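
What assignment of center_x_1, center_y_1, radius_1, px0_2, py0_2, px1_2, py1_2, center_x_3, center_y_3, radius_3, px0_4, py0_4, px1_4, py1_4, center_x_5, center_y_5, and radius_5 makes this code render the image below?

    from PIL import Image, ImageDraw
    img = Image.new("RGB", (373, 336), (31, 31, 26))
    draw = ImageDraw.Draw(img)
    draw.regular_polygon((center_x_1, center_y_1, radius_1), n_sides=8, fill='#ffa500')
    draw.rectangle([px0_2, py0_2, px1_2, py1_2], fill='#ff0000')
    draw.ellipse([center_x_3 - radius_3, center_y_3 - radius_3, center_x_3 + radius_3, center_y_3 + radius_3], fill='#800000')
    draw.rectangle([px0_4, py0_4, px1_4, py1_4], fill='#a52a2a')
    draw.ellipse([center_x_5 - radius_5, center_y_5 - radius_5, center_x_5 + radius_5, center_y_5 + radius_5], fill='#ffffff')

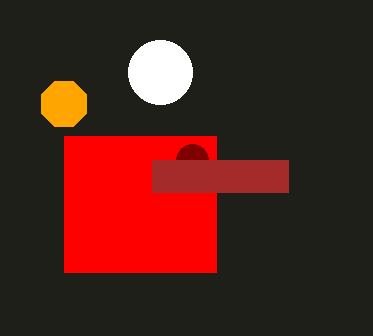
center_x_1 = 64
center_y_1 = 104
radius_1 = 24
px0_2 = 64
py0_2 = 136
px1_2 = 216
py1_2 = 272
center_x_3 = 192
center_y_3 = 160
radius_3 = 16
px0_4 = 152
py0_4 = 160
px1_4 = 288
py1_4 = 192
center_x_5 = 160
center_y_5 = 72
radius_5 = 32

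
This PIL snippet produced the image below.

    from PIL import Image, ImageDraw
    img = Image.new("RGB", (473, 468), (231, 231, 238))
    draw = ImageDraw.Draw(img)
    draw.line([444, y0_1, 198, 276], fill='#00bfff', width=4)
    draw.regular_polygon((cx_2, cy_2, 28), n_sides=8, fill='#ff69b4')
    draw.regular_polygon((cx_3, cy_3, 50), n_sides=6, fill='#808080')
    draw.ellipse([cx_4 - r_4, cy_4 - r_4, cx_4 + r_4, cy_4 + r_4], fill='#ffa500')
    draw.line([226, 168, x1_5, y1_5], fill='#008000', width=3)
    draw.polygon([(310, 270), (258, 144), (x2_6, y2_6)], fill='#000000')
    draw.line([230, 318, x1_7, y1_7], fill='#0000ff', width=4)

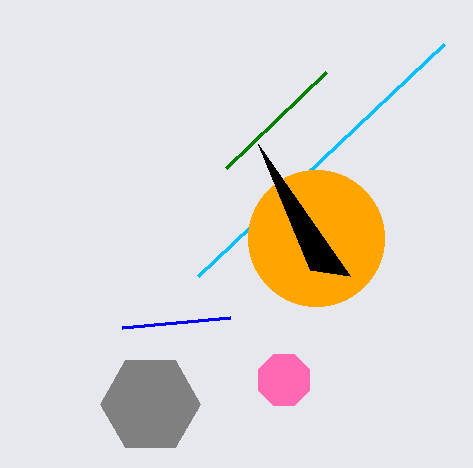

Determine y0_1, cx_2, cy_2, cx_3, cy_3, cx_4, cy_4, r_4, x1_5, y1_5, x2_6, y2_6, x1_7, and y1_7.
y0_1 = 44; cx_2 = 284; cy_2 = 380; cx_3 = 150; cy_3 = 404; cx_4 = 316; cy_4 = 238; r_4 = 68; x1_5 = 326; y1_5 = 72; x2_6 = 350; y2_6 = 276; x1_7 = 122; y1_7 = 328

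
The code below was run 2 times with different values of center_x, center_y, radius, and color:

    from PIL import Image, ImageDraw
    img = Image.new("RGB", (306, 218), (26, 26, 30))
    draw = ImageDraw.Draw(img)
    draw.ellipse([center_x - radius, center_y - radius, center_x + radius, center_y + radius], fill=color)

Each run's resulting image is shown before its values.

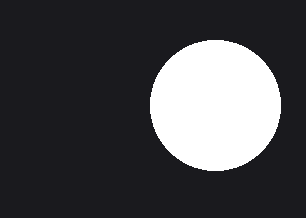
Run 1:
center_x = 215
center_y = 105
radius = 65
color = 'white'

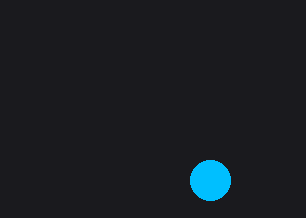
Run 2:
center_x = 210; center_y = 180; radius = 20; color = 'deepskyblue'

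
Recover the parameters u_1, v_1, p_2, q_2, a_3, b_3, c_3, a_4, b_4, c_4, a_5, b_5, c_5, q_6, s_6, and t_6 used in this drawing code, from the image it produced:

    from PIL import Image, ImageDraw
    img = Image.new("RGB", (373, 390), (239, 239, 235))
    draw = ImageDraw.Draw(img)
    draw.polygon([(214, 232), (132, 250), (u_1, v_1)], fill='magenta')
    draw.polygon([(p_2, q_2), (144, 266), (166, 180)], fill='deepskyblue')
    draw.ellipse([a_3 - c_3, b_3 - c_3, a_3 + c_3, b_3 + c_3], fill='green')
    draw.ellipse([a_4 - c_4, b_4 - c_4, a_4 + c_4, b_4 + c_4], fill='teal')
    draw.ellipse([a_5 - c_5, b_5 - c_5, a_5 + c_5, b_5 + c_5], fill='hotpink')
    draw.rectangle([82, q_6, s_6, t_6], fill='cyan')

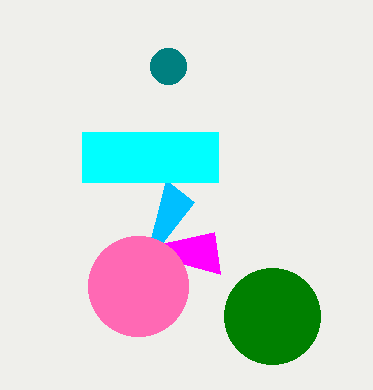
u_1 = 220
v_1 = 274
p_2 = 194
q_2 = 202
a_3 = 272
b_3 = 316
c_3 = 48
a_4 = 168
b_4 = 66
c_4 = 18
a_5 = 138
b_5 = 286
c_5 = 50
q_6 = 132
s_6 = 218
t_6 = 182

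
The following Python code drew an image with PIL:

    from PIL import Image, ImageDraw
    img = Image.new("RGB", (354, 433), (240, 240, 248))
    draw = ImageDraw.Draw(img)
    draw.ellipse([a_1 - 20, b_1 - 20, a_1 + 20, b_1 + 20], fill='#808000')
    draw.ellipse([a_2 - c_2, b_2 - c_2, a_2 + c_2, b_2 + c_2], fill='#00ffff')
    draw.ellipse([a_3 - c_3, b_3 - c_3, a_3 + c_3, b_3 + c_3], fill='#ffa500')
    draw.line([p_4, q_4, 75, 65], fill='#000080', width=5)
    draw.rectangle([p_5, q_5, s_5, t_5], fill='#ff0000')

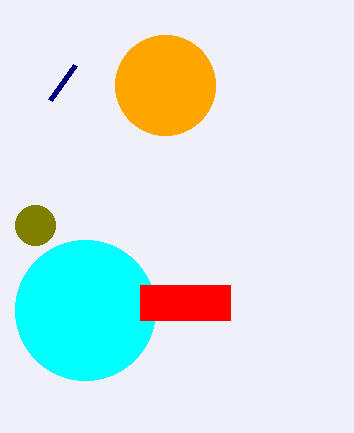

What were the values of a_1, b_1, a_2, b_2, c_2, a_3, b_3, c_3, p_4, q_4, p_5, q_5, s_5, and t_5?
a_1 = 35; b_1 = 225; a_2 = 85; b_2 = 310; c_2 = 70; a_3 = 165; b_3 = 85; c_3 = 50; p_4 = 50; q_4 = 100; p_5 = 140; q_5 = 285; s_5 = 230; t_5 = 320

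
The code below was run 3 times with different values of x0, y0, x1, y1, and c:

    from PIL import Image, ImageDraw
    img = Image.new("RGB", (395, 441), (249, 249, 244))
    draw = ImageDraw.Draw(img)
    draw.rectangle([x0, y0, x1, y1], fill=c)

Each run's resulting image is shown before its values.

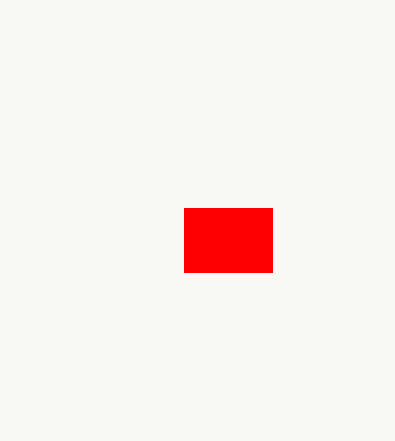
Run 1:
x0 = 184; y0 = 208; x1 = 272; y1 = 272; c = 'red'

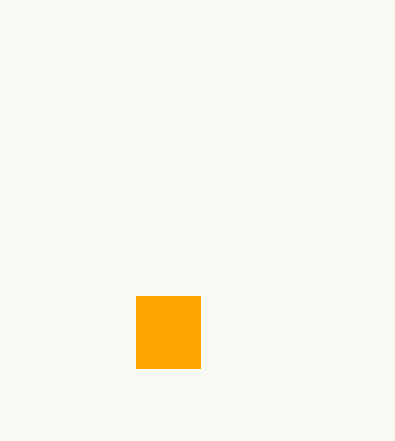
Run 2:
x0 = 136, y0 = 296, x1 = 200, y1 = 368, c = 'orange'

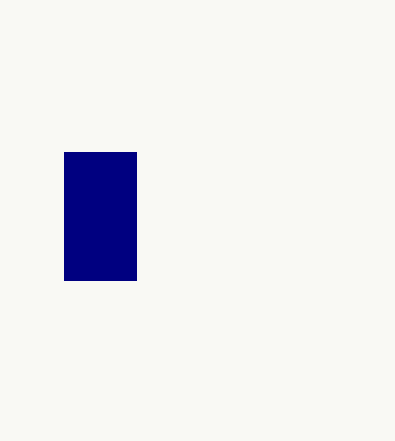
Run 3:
x0 = 64
y0 = 152
x1 = 136
y1 = 280
c = 'navy'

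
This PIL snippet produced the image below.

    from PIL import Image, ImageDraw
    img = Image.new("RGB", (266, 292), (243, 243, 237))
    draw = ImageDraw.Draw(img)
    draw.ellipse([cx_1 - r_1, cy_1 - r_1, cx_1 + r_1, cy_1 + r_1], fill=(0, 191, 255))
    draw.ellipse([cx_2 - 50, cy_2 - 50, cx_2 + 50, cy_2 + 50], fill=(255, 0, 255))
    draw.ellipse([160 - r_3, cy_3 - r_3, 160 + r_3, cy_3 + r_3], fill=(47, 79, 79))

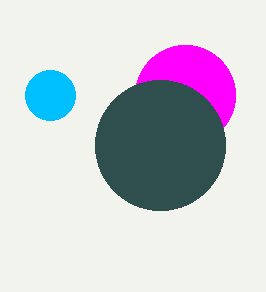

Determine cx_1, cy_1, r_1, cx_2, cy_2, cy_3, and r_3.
cx_1 = 50; cy_1 = 95; r_1 = 25; cx_2 = 185; cy_2 = 95; cy_3 = 145; r_3 = 65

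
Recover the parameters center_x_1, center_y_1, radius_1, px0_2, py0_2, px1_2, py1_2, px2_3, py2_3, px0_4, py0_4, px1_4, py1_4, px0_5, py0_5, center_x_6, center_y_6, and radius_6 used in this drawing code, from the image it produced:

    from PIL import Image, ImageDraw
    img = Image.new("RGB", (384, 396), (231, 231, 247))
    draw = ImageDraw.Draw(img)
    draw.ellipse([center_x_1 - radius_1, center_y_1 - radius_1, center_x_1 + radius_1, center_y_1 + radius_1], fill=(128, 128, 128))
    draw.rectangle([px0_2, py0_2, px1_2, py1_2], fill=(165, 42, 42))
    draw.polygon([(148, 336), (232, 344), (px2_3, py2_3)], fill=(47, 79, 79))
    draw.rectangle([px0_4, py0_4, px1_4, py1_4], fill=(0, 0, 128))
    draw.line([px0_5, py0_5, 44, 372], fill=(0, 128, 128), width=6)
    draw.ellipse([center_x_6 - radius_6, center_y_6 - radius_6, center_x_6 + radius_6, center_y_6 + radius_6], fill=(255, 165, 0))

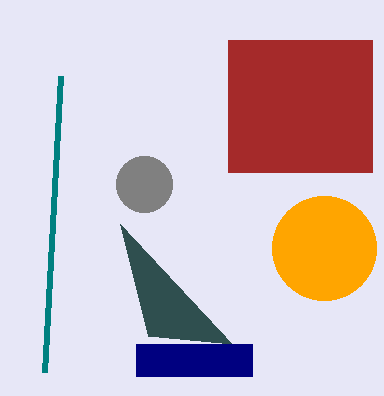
center_x_1 = 144
center_y_1 = 184
radius_1 = 28
px0_2 = 228
py0_2 = 40
px1_2 = 372
py1_2 = 172
px2_3 = 120
py2_3 = 224
px0_4 = 136
py0_4 = 344
px1_4 = 252
py1_4 = 376
px0_5 = 60
py0_5 = 76
center_x_6 = 324
center_y_6 = 248
radius_6 = 52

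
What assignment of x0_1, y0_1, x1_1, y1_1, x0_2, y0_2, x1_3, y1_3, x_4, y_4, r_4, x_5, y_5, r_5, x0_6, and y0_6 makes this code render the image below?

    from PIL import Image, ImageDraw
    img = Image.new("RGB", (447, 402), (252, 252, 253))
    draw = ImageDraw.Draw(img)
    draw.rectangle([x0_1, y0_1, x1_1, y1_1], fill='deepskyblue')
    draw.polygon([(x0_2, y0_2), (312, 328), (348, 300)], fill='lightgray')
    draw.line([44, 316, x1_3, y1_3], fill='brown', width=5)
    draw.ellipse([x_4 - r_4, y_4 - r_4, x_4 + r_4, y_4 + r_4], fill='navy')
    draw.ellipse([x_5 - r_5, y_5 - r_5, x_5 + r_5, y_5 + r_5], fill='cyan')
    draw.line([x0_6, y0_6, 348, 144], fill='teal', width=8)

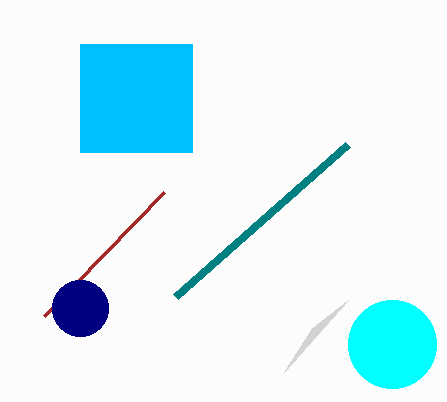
x0_1 = 80; y0_1 = 44; x1_1 = 192; y1_1 = 152; x0_2 = 284; y0_2 = 372; x1_3 = 164; y1_3 = 192; x_4 = 80; y_4 = 308; r_4 = 28; x_5 = 392; y_5 = 344; r_5 = 44; x0_6 = 176; y0_6 = 296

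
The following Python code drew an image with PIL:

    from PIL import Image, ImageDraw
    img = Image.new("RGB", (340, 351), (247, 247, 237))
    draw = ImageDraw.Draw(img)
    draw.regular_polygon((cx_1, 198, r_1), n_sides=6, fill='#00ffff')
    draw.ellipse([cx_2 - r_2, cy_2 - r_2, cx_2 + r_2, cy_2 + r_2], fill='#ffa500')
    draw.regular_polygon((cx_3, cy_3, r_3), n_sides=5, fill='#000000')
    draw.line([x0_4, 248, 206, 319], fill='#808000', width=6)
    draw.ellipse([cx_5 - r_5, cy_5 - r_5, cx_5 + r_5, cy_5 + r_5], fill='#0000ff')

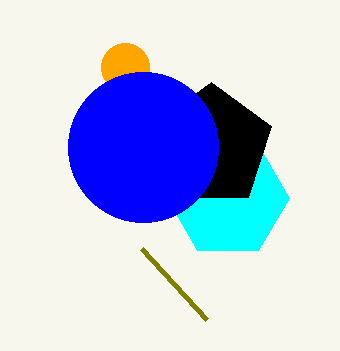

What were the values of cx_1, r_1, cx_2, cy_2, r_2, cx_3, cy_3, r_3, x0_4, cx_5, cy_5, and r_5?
cx_1 = 228
r_1 = 61
cx_2 = 125
cy_2 = 67
r_2 = 24
cx_3 = 211
cy_3 = 146
r_3 = 64
x0_4 = 141
cx_5 = 143
cy_5 = 147
r_5 = 75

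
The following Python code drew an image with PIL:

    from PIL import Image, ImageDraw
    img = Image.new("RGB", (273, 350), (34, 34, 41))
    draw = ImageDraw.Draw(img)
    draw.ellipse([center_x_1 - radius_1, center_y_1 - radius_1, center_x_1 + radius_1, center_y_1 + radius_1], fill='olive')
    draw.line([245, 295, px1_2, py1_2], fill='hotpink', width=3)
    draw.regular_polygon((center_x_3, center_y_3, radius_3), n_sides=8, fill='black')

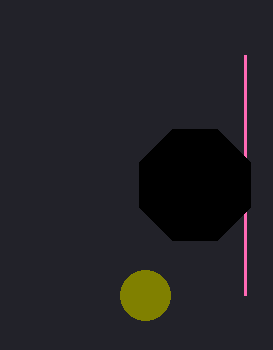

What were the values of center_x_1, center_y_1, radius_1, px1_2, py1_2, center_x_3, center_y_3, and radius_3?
center_x_1 = 145, center_y_1 = 295, radius_1 = 25, px1_2 = 245, py1_2 = 55, center_x_3 = 195, center_y_3 = 185, radius_3 = 60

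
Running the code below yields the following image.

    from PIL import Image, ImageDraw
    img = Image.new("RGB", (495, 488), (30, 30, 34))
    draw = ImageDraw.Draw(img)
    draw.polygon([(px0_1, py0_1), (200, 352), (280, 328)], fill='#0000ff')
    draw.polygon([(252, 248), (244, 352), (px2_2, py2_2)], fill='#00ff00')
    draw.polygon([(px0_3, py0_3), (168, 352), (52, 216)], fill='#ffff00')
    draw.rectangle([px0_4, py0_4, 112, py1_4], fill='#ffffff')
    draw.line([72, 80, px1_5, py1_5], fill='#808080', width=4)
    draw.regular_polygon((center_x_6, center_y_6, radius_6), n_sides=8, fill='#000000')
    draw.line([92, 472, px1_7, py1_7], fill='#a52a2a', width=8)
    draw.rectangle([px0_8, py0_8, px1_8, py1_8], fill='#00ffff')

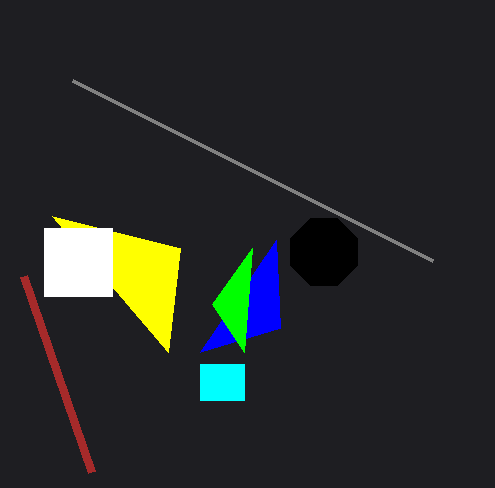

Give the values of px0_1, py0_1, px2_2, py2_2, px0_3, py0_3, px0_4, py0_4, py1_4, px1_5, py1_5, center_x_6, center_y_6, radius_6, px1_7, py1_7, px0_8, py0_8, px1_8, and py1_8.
px0_1 = 276, py0_1 = 240, px2_2 = 212, py2_2 = 304, px0_3 = 180, py0_3 = 248, px0_4 = 44, py0_4 = 228, py1_4 = 296, px1_5 = 432, py1_5 = 260, center_x_6 = 324, center_y_6 = 252, radius_6 = 36, px1_7 = 24, py1_7 = 276, px0_8 = 200, py0_8 = 364, px1_8 = 244, py1_8 = 400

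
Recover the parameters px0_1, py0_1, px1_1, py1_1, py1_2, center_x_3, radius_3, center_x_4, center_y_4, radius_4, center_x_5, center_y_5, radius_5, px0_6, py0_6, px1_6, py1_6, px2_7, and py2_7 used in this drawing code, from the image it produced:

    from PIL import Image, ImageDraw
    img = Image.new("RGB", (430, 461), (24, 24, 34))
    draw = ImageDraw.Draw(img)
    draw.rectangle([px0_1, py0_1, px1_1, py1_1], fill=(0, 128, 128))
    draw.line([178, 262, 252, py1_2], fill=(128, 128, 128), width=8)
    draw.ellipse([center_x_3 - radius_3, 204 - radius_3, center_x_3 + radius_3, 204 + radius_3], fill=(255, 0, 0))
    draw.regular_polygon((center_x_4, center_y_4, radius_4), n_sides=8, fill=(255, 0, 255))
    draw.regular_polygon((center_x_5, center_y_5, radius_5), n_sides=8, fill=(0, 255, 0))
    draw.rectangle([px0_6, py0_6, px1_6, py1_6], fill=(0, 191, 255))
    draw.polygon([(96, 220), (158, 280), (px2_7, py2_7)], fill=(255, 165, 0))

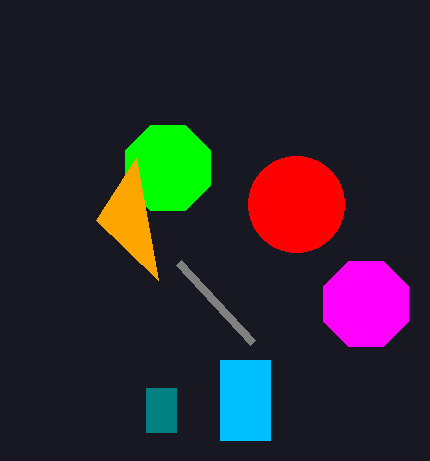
px0_1 = 146
py0_1 = 388
px1_1 = 176
py1_1 = 432
py1_2 = 342
center_x_3 = 296
radius_3 = 48
center_x_4 = 366
center_y_4 = 304
radius_4 = 46
center_x_5 = 168
center_y_5 = 168
radius_5 = 46
px0_6 = 220
py0_6 = 360
px1_6 = 270
py1_6 = 440
px2_7 = 136
py2_7 = 158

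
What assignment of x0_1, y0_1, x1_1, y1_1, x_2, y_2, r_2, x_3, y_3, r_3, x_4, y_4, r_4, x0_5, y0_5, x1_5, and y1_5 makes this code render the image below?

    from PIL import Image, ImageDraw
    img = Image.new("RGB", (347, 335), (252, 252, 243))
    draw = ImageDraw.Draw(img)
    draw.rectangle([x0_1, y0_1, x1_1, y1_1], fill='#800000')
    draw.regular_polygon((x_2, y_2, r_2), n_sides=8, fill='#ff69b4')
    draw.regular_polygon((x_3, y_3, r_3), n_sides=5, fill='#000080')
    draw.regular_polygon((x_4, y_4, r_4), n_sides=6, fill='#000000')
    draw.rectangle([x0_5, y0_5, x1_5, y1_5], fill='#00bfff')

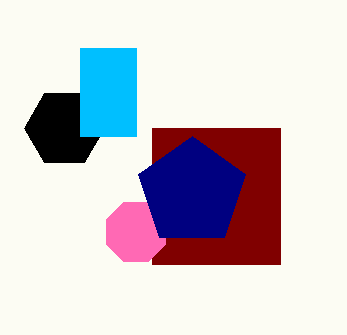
x0_1 = 152
y0_1 = 128
x1_1 = 280
y1_1 = 264
x_2 = 136
y_2 = 232
r_2 = 32
x_3 = 192
y_3 = 192
r_3 = 56
x_4 = 64
y_4 = 128
r_4 = 40
x0_5 = 80
y0_5 = 48
x1_5 = 136
y1_5 = 136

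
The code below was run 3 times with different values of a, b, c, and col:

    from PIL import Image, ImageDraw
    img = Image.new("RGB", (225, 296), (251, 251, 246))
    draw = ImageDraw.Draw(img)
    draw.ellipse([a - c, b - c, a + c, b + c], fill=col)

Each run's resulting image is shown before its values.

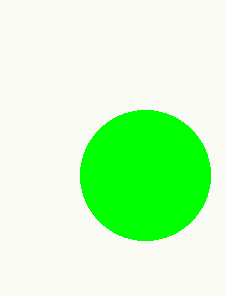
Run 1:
a = 145; b = 175; c = 65; col = 'lime'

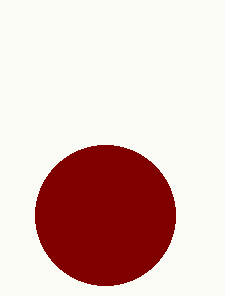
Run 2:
a = 105; b = 215; c = 70; col = 'maroon'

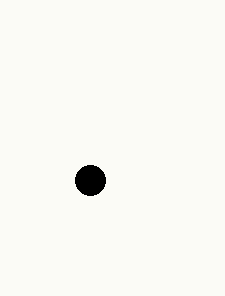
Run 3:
a = 90; b = 180; c = 15; col = 'black'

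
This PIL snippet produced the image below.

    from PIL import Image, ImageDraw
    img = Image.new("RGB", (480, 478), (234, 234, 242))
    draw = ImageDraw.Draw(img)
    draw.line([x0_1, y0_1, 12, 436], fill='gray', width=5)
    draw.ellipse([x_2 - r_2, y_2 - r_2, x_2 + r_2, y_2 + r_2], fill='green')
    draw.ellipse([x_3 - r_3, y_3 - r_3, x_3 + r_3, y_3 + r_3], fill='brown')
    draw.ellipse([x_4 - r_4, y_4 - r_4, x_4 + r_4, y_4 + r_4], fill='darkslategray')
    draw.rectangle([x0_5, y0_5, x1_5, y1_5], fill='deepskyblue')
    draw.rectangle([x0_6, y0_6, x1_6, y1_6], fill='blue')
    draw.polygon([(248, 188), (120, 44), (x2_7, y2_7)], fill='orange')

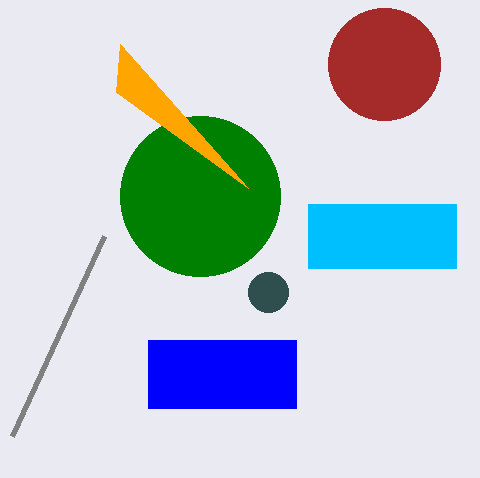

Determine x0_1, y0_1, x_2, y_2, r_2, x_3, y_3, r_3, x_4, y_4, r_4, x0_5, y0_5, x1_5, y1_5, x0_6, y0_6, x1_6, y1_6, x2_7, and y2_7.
x0_1 = 104; y0_1 = 236; x_2 = 200; y_2 = 196; r_2 = 80; x_3 = 384; y_3 = 64; r_3 = 56; x_4 = 268; y_4 = 292; r_4 = 20; x0_5 = 308; y0_5 = 204; x1_5 = 456; y1_5 = 268; x0_6 = 148; y0_6 = 340; x1_6 = 296; y1_6 = 408; x2_7 = 116; y2_7 = 92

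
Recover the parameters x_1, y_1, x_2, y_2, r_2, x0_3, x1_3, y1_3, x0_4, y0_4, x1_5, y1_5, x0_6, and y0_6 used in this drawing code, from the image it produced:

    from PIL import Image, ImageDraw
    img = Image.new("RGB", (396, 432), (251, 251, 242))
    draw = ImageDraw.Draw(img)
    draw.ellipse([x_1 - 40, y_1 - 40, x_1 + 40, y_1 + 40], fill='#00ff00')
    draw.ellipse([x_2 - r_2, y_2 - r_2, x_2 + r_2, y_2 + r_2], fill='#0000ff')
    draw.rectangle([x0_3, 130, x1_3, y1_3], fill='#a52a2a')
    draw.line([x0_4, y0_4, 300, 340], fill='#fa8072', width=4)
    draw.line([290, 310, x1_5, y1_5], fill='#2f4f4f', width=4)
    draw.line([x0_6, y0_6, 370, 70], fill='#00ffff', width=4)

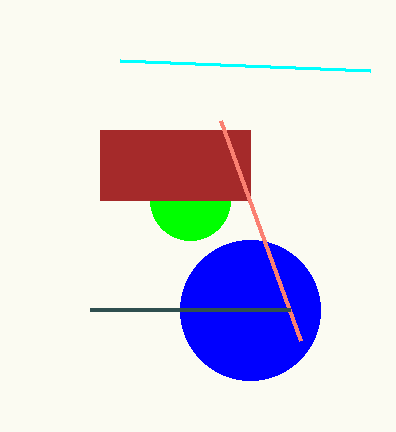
x_1 = 190
y_1 = 200
x_2 = 250
y_2 = 310
r_2 = 70
x0_3 = 100
x1_3 = 250
y1_3 = 200
x0_4 = 220
y0_4 = 120
x1_5 = 90
y1_5 = 310
x0_6 = 120
y0_6 = 60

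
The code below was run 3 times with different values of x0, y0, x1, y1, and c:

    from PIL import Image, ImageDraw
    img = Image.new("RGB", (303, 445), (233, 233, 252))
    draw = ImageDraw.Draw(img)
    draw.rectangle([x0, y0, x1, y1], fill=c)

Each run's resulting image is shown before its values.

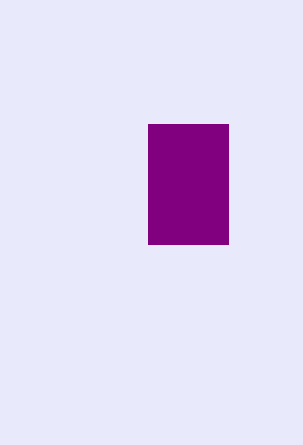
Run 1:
x0 = 148; y0 = 124; x1 = 228; y1 = 244; c = 'purple'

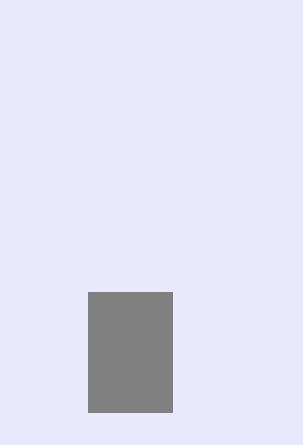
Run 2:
x0 = 88
y0 = 292
x1 = 172
y1 = 412
c = 'gray'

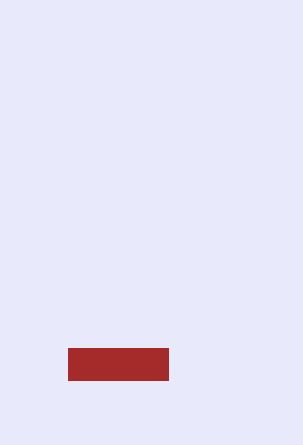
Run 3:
x0 = 68; y0 = 348; x1 = 168; y1 = 380; c = 'brown'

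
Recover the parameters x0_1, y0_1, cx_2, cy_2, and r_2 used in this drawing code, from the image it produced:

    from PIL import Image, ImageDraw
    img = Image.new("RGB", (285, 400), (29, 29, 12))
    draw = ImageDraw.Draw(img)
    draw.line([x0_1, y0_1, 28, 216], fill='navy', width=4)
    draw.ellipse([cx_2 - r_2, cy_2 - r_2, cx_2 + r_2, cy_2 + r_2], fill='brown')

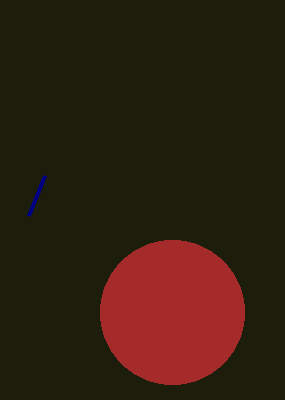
x0_1 = 44
y0_1 = 176
cx_2 = 172
cy_2 = 312
r_2 = 72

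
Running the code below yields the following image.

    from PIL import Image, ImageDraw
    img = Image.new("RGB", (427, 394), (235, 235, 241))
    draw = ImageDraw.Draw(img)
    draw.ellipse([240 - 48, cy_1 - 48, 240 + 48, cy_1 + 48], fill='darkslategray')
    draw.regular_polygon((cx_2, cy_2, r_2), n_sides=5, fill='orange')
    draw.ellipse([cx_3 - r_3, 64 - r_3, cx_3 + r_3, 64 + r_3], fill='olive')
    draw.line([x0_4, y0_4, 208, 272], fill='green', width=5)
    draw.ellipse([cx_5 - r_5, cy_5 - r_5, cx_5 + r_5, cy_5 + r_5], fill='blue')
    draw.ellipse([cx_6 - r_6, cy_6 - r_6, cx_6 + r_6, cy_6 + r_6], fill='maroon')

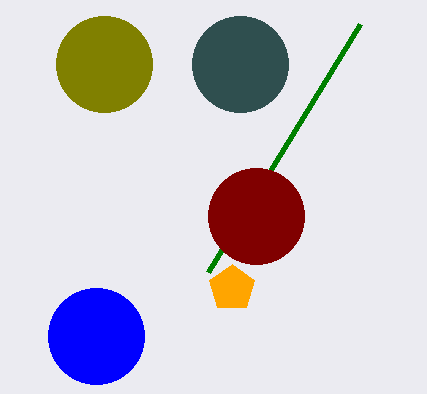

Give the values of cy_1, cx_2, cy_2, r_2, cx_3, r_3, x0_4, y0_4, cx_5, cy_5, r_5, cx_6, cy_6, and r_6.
cy_1 = 64; cx_2 = 232; cy_2 = 288; r_2 = 24; cx_3 = 104; r_3 = 48; x0_4 = 360; y0_4 = 24; cx_5 = 96; cy_5 = 336; r_5 = 48; cx_6 = 256; cy_6 = 216; r_6 = 48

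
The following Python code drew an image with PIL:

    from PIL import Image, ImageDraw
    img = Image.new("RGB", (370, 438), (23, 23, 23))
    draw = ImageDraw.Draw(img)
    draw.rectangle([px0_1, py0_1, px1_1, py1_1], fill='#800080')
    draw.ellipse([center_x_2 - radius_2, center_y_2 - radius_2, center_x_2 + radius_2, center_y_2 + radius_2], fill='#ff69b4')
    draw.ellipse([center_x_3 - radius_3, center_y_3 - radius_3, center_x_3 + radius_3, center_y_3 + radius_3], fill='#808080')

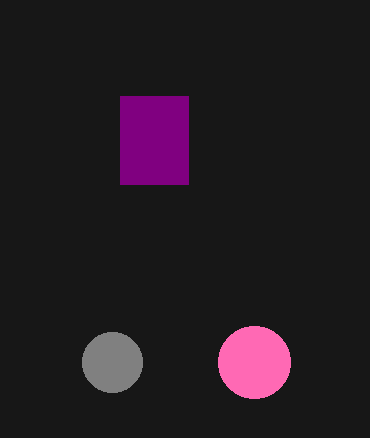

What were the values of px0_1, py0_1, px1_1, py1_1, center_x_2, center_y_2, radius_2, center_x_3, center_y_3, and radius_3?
px0_1 = 120; py0_1 = 96; px1_1 = 188; py1_1 = 184; center_x_2 = 254; center_y_2 = 362; radius_2 = 36; center_x_3 = 112; center_y_3 = 362; radius_3 = 30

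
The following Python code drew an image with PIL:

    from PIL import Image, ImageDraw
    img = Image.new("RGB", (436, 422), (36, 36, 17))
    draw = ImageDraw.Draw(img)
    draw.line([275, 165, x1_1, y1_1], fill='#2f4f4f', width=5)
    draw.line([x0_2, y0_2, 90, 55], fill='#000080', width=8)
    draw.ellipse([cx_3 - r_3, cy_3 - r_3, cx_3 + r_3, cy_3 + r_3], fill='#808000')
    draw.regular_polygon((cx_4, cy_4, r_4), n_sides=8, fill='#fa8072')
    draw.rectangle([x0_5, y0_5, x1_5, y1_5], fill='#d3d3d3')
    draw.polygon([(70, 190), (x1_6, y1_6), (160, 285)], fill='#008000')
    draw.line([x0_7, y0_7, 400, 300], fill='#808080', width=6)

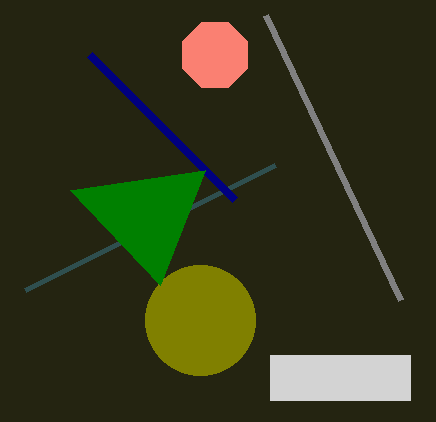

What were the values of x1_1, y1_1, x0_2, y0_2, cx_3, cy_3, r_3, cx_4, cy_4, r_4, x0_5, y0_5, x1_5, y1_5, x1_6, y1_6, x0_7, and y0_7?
x1_1 = 25; y1_1 = 290; x0_2 = 235; y0_2 = 200; cx_3 = 200; cy_3 = 320; r_3 = 55; cx_4 = 215; cy_4 = 55; r_4 = 35; x0_5 = 270; y0_5 = 355; x1_5 = 410; y1_5 = 400; x1_6 = 205; y1_6 = 170; x0_7 = 265; y0_7 = 15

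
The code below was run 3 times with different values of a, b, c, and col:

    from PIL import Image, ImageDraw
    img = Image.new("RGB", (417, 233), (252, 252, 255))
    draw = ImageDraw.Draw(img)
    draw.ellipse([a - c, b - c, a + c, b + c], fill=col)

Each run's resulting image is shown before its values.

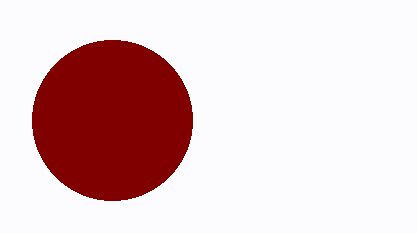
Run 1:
a = 112
b = 120
c = 80
col = 'maroon'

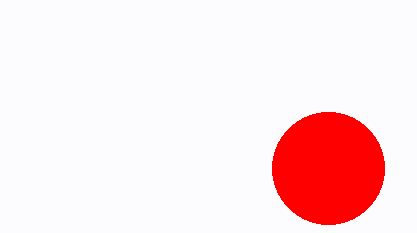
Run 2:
a = 328, b = 168, c = 56, col = 'red'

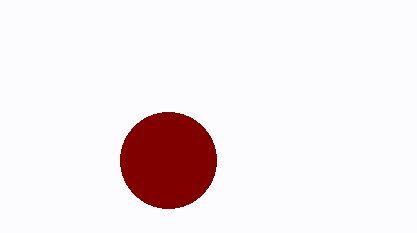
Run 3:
a = 168
b = 160
c = 48
col = 'maroon'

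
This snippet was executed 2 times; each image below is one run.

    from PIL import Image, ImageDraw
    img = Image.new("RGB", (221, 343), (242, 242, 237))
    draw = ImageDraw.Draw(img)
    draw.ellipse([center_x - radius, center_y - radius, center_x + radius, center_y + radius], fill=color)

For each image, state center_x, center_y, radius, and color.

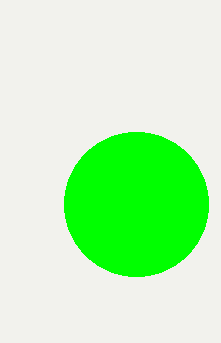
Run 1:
center_x = 136
center_y = 204
radius = 72
color = 'lime'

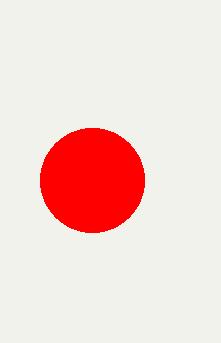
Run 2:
center_x = 92
center_y = 180
radius = 52
color = 'red'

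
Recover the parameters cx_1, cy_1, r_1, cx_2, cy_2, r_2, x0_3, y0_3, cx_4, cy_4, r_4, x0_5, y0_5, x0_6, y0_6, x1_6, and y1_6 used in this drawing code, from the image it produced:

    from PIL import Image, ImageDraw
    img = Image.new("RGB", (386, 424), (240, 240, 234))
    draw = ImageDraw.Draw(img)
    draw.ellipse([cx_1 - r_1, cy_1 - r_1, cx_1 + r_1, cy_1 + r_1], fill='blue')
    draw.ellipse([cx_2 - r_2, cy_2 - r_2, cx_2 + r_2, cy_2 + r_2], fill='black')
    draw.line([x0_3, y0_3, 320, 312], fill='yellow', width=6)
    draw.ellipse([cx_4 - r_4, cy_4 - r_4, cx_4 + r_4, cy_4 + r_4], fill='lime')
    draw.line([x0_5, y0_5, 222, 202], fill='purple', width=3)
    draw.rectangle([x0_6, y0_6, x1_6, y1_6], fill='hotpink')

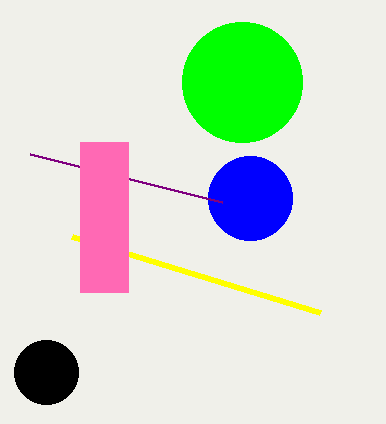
cx_1 = 250; cy_1 = 198; r_1 = 42; cx_2 = 46; cy_2 = 372; r_2 = 32; x0_3 = 72; y0_3 = 236; cx_4 = 242; cy_4 = 82; r_4 = 60; x0_5 = 30; y0_5 = 154; x0_6 = 80; y0_6 = 142; x1_6 = 128; y1_6 = 292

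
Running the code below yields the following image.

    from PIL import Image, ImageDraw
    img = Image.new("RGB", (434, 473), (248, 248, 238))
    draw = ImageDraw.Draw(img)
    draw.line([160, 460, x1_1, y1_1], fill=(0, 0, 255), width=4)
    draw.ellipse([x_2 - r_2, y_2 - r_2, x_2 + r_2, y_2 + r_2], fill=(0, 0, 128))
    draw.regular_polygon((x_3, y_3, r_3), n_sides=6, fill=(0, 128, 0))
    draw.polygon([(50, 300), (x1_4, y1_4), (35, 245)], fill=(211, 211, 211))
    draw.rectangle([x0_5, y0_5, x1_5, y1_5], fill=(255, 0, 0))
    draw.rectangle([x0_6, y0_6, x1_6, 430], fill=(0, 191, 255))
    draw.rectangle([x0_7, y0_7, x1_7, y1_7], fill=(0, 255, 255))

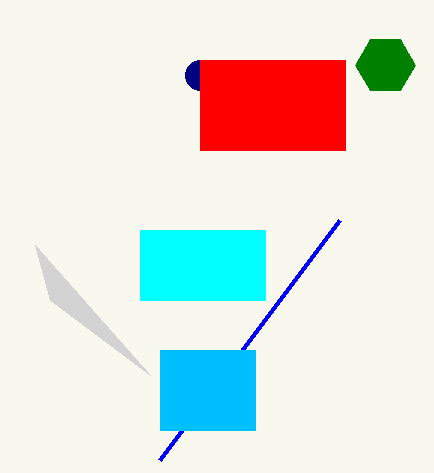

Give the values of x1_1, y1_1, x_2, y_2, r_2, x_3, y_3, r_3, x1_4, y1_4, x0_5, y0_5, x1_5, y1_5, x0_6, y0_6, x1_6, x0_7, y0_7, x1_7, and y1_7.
x1_1 = 340, y1_1 = 220, x_2 = 200, y_2 = 75, r_2 = 15, x_3 = 385, y_3 = 65, r_3 = 30, x1_4 = 150, y1_4 = 375, x0_5 = 200, y0_5 = 60, x1_5 = 345, y1_5 = 150, x0_6 = 160, y0_6 = 350, x1_6 = 255, x0_7 = 140, y0_7 = 230, x1_7 = 265, y1_7 = 300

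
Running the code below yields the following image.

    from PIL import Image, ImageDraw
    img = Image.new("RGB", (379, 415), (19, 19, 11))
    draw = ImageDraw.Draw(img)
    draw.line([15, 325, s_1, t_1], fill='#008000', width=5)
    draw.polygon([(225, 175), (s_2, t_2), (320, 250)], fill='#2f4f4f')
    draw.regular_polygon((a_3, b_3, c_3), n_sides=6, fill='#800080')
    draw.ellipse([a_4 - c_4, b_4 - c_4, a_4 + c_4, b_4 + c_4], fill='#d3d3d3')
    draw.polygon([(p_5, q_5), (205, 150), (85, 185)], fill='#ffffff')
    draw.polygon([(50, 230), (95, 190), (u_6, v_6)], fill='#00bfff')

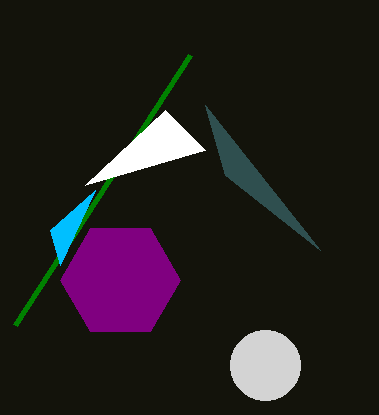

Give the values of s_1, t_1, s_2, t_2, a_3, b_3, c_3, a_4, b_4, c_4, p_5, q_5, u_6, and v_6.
s_1 = 190
t_1 = 55
s_2 = 205
t_2 = 105
a_3 = 120
b_3 = 280
c_3 = 60
a_4 = 265
b_4 = 365
c_4 = 35
p_5 = 165
q_5 = 110
u_6 = 60
v_6 = 265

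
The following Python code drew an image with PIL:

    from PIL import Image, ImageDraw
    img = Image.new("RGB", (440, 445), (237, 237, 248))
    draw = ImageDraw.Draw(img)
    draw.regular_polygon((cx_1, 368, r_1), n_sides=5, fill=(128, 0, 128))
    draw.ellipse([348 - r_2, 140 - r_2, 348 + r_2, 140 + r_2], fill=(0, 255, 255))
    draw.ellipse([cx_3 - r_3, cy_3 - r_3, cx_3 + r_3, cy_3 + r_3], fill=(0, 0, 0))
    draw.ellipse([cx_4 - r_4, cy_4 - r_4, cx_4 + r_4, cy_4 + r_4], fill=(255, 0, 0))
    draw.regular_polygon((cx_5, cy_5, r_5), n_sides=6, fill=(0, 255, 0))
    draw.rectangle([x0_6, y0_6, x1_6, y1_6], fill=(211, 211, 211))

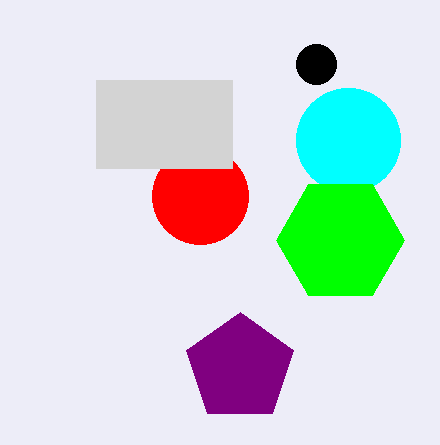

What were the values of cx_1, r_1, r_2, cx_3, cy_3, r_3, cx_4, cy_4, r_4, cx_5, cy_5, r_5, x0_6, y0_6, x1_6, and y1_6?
cx_1 = 240; r_1 = 56; r_2 = 52; cx_3 = 316; cy_3 = 64; r_3 = 20; cx_4 = 200; cy_4 = 196; r_4 = 48; cx_5 = 340; cy_5 = 240; r_5 = 64; x0_6 = 96; y0_6 = 80; x1_6 = 232; y1_6 = 168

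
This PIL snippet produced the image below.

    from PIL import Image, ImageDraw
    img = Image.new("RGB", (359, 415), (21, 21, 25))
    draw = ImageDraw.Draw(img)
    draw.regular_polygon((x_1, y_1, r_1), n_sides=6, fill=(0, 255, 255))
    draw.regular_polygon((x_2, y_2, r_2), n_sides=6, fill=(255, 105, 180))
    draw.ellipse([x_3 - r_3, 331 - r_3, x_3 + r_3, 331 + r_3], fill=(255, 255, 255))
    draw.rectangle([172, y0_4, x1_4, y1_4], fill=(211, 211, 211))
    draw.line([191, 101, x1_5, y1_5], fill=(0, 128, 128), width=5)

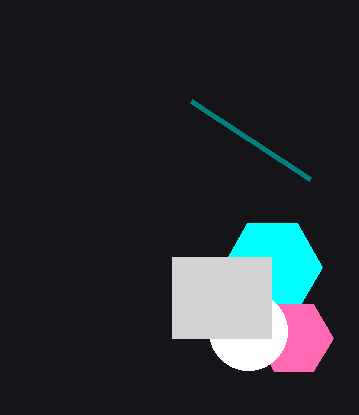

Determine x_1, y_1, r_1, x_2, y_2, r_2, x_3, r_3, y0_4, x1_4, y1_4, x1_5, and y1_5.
x_1 = 272
y_1 = 267
r_1 = 50
x_2 = 294
y_2 = 338
r_2 = 39
x_3 = 248
r_3 = 39
y0_4 = 257
x1_4 = 271
y1_4 = 338
x1_5 = 310
y1_5 = 179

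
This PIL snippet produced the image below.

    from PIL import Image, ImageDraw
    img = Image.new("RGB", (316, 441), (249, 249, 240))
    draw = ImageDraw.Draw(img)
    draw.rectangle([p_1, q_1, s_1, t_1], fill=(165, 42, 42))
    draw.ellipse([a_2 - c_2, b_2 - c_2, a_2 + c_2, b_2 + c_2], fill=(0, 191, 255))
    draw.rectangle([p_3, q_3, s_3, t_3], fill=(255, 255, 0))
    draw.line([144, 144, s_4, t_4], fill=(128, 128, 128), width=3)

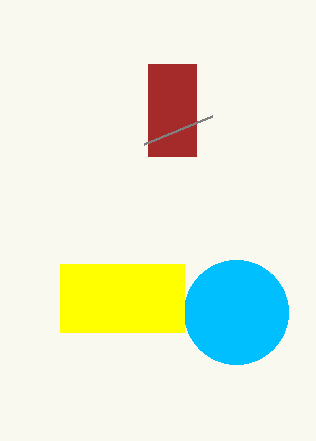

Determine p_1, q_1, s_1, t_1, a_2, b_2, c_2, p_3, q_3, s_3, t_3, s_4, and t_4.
p_1 = 148, q_1 = 64, s_1 = 196, t_1 = 156, a_2 = 236, b_2 = 312, c_2 = 52, p_3 = 60, q_3 = 264, s_3 = 184, t_3 = 332, s_4 = 212, t_4 = 116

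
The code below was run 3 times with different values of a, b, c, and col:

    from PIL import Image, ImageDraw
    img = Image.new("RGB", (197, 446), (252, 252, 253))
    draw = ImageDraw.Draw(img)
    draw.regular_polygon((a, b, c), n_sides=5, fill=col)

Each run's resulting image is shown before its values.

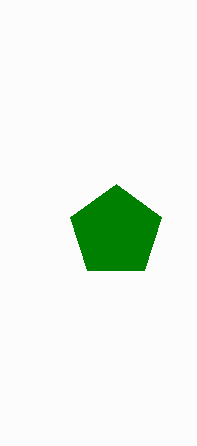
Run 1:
a = 116
b = 232
c = 48
col = 'green'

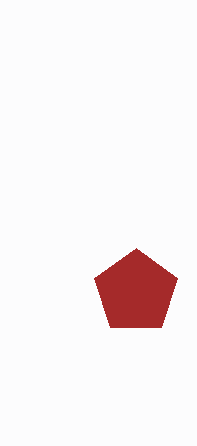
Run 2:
a = 136, b = 292, c = 44, col = 'brown'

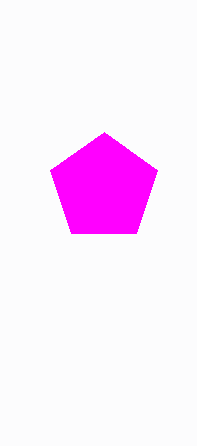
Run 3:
a = 104; b = 188; c = 56; col = 'magenta'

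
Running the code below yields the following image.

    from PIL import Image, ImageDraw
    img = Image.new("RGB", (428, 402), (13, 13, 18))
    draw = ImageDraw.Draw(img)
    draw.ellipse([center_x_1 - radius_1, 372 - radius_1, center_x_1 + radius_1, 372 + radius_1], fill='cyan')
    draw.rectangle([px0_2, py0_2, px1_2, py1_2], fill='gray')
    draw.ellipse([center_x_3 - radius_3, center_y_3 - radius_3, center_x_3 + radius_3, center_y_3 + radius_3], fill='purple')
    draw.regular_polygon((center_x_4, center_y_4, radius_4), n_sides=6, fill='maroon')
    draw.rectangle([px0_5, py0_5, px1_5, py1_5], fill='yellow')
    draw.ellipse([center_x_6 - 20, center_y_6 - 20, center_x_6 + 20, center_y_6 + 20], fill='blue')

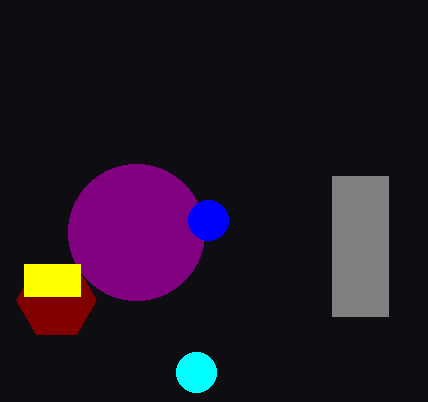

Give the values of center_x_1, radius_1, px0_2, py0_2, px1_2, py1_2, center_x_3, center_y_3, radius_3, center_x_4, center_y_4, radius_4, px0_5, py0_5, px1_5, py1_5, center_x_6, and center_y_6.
center_x_1 = 196, radius_1 = 20, px0_2 = 332, py0_2 = 176, px1_2 = 388, py1_2 = 316, center_x_3 = 136, center_y_3 = 232, radius_3 = 68, center_x_4 = 56, center_y_4 = 300, radius_4 = 40, px0_5 = 24, py0_5 = 264, px1_5 = 80, py1_5 = 296, center_x_6 = 208, center_y_6 = 220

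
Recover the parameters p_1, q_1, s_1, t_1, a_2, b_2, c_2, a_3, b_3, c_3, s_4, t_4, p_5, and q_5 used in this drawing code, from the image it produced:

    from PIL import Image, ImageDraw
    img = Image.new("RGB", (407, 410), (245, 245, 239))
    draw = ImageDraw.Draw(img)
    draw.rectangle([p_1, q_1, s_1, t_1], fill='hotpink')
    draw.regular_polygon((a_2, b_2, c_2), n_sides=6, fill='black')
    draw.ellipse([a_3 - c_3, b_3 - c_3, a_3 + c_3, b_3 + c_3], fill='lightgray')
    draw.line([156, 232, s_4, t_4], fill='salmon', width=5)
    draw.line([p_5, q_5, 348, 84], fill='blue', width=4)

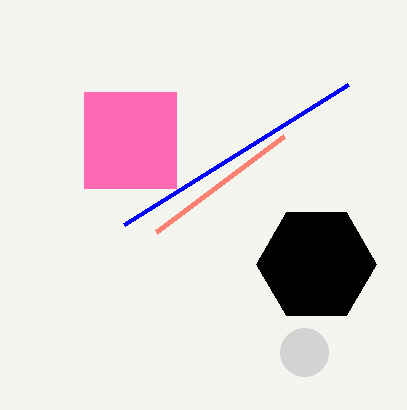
p_1 = 84; q_1 = 92; s_1 = 176; t_1 = 188; a_2 = 316; b_2 = 264; c_2 = 60; a_3 = 304; b_3 = 352; c_3 = 24; s_4 = 284; t_4 = 136; p_5 = 124; q_5 = 224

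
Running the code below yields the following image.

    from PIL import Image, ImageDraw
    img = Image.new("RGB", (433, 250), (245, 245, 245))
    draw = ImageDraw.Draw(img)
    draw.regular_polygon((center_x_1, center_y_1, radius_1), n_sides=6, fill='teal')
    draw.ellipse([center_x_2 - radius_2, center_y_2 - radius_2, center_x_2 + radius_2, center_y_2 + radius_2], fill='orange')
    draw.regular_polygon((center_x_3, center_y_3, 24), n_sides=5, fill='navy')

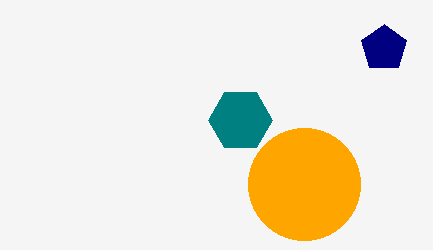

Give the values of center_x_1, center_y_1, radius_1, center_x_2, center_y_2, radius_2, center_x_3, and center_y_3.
center_x_1 = 240, center_y_1 = 120, radius_1 = 32, center_x_2 = 304, center_y_2 = 184, radius_2 = 56, center_x_3 = 384, center_y_3 = 48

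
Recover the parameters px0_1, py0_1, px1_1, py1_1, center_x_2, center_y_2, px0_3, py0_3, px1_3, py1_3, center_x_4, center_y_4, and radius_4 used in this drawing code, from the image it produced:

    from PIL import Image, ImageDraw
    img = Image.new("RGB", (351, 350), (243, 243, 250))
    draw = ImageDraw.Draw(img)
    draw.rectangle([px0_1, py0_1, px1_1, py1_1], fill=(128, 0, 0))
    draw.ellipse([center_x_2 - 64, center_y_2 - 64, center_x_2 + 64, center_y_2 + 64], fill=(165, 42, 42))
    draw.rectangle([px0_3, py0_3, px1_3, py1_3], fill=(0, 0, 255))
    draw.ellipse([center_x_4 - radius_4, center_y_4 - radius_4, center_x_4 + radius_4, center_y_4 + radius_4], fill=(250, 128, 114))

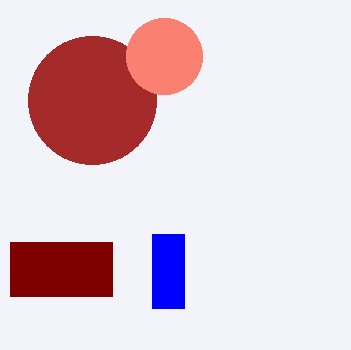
px0_1 = 10
py0_1 = 242
px1_1 = 112
py1_1 = 296
center_x_2 = 92
center_y_2 = 100
px0_3 = 152
py0_3 = 234
px1_3 = 184
py1_3 = 308
center_x_4 = 164
center_y_4 = 56
radius_4 = 38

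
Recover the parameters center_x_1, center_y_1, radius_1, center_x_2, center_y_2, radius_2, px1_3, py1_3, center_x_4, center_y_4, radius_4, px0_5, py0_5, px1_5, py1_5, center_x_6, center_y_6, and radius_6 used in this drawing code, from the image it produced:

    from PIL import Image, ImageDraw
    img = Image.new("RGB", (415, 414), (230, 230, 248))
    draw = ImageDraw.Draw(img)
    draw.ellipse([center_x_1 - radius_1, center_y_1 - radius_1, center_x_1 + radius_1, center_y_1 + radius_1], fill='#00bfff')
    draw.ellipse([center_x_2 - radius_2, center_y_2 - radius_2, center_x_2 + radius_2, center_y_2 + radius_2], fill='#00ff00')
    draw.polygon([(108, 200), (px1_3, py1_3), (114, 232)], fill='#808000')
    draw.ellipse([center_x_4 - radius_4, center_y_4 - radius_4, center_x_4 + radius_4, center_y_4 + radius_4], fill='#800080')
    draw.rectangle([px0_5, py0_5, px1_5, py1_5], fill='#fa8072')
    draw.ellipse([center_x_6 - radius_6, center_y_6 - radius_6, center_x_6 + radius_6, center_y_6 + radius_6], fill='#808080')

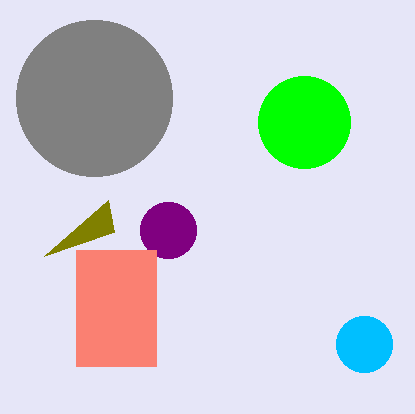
center_x_1 = 364
center_y_1 = 344
radius_1 = 28
center_x_2 = 304
center_y_2 = 122
radius_2 = 46
px1_3 = 44
py1_3 = 256
center_x_4 = 168
center_y_4 = 230
radius_4 = 28
px0_5 = 76
py0_5 = 250
px1_5 = 156
py1_5 = 366
center_x_6 = 94
center_y_6 = 98
radius_6 = 78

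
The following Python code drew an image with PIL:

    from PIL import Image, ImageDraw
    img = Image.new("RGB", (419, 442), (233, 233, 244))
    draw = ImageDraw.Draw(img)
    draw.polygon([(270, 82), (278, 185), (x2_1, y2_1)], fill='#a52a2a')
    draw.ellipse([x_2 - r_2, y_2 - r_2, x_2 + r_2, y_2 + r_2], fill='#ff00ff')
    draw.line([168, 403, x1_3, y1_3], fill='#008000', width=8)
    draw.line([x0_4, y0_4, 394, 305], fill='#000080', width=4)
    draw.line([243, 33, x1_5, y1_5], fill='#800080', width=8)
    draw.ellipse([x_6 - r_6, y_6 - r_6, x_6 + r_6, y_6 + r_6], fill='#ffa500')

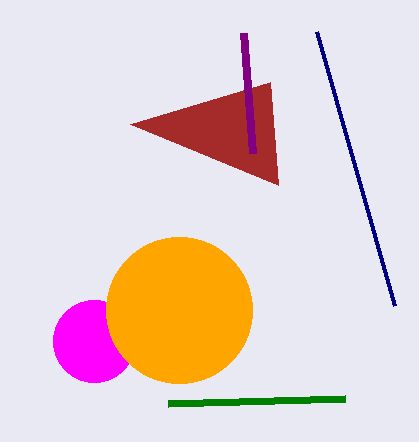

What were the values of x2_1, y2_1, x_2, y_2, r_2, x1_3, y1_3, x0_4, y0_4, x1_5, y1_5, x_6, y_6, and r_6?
x2_1 = 130, y2_1 = 124, x_2 = 94, y_2 = 341, r_2 = 41, x1_3 = 345, y1_3 = 398, x0_4 = 316, y0_4 = 31, x1_5 = 252, y1_5 = 153, x_6 = 179, y_6 = 310, r_6 = 73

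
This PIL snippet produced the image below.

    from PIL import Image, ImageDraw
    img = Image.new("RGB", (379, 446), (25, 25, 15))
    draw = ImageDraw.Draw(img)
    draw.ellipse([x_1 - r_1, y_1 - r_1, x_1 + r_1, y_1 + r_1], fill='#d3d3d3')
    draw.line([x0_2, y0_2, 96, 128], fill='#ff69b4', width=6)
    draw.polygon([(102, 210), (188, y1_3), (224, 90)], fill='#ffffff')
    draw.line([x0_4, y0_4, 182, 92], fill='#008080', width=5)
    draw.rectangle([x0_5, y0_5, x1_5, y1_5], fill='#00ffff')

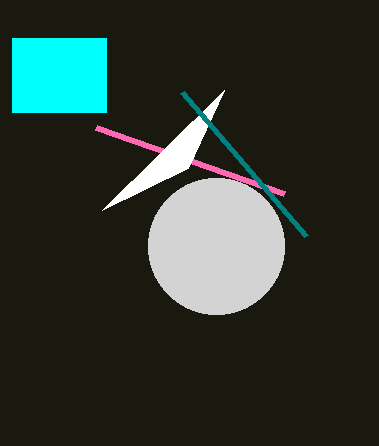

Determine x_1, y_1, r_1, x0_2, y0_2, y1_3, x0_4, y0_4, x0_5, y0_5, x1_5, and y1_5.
x_1 = 216
y_1 = 246
r_1 = 68
x0_2 = 284
y0_2 = 194
y1_3 = 168
x0_4 = 306
y0_4 = 236
x0_5 = 12
y0_5 = 38
x1_5 = 106
y1_5 = 112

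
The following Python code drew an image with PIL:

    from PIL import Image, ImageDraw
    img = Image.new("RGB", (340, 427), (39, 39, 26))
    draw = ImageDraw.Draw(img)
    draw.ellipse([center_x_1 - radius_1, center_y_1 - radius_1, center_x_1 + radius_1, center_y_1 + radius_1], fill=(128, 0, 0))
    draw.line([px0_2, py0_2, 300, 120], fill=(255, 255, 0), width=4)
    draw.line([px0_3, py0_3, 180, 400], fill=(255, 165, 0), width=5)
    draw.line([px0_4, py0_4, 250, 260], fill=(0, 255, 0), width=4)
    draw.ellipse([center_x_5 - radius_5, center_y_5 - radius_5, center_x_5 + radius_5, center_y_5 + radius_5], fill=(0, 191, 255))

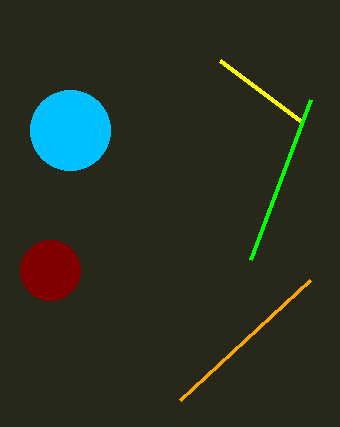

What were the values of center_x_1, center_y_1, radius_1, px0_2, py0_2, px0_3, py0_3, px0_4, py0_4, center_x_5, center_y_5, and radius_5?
center_x_1 = 50; center_y_1 = 270; radius_1 = 30; px0_2 = 220; py0_2 = 60; px0_3 = 310; py0_3 = 280; px0_4 = 310; py0_4 = 100; center_x_5 = 70; center_y_5 = 130; radius_5 = 40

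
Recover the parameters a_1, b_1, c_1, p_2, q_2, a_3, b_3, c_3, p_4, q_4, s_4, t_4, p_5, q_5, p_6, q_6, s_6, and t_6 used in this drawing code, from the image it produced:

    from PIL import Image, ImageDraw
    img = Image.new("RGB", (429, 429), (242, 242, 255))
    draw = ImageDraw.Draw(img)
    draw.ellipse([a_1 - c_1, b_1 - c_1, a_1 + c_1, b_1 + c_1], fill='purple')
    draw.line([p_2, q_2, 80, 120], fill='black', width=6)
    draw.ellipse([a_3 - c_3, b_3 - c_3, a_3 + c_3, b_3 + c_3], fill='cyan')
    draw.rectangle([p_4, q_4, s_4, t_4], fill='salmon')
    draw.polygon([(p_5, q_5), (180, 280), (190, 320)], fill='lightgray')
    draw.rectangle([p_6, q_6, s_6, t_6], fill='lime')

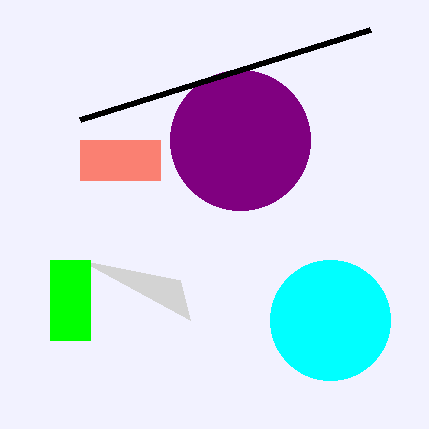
a_1 = 240
b_1 = 140
c_1 = 70
p_2 = 370
q_2 = 30
a_3 = 330
b_3 = 320
c_3 = 60
p_4 = 80
q_4 = 140
s_4 = 160
t_4 = 180
p_5 = 80
q_5 = 260
p_6 = 50
q_6 = 260
s_6 = 90
t_6 = 340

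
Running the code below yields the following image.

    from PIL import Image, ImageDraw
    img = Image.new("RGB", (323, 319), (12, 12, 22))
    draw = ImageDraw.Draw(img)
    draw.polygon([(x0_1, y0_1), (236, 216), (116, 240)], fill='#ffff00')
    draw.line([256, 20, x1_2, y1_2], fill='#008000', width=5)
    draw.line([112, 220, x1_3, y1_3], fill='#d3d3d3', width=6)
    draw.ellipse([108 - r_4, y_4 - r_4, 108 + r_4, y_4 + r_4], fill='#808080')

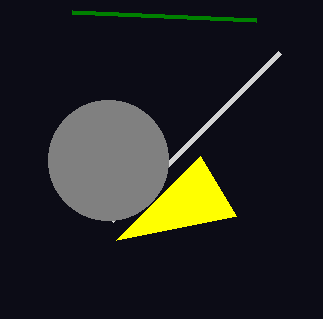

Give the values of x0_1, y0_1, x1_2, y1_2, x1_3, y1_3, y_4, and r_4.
x0_1 = 200, y0_1 = 156, x1_2 = 72, y1_2 = 12, x1_3 = 280, y1_3 = 52, y_4 = 160, r_4 = 60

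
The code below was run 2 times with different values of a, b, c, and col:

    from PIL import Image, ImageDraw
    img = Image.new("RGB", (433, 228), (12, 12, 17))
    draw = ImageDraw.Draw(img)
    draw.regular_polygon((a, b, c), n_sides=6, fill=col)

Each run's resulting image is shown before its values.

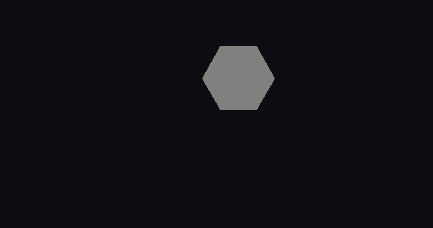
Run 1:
a = 238
b = 78
c = 36
col = 'gray'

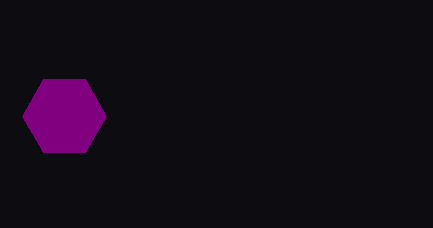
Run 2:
a = 64; b = 116; c = 42; col = 'purple'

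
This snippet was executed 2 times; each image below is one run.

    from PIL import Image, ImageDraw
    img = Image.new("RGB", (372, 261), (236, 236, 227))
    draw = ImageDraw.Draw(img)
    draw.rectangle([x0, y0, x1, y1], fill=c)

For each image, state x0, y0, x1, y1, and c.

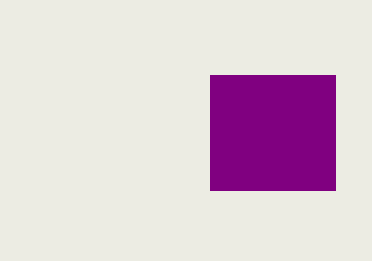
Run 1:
x0 = 210
y0 = 75
x1 = 335
y1 = 190
c = 'purple'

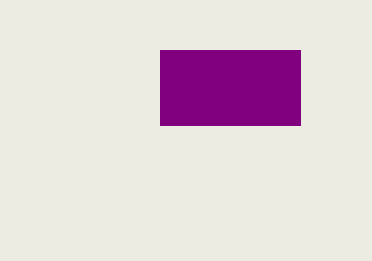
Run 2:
x0 = 160; y0 = 50; x1 = 300; y1 = 125; c = 'purple'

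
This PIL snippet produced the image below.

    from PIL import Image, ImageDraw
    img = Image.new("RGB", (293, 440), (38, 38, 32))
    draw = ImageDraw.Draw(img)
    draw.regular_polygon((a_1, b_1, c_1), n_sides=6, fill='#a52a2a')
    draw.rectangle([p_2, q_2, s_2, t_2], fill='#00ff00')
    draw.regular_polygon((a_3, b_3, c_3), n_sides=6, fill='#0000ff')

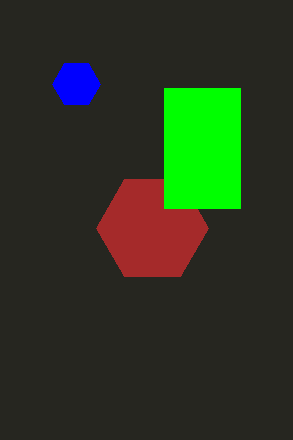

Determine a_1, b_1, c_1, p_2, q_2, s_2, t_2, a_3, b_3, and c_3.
a_1 = 152; b_1 = 228; c_1 = 56; p_2 = 164; q_2 = 88; s_2 = 240; t_2 = 208; a_3 = 76; b_3 = 84; c_3 = 24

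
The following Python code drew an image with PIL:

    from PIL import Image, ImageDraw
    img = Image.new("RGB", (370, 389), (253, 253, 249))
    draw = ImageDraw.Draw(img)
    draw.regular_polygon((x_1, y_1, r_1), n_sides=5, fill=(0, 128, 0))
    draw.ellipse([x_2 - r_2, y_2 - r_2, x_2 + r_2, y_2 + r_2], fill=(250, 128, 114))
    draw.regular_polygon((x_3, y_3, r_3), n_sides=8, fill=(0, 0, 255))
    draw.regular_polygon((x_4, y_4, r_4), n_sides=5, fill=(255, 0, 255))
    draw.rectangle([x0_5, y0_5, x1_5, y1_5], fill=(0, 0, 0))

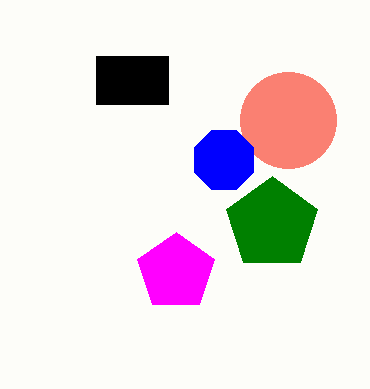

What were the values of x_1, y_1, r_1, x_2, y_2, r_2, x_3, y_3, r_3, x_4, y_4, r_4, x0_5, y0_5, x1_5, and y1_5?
x_1 = 272, y_1 = 224, r_1 = 48, x_2 = 288, y_2 = 120, r_2 = 48, x_3 = 224, y_3 = 160, r_3 = 32, x_4 = 176, y_4 = 272, r_4 = 40, x0_5 = 96, y0_5 = 56, x1_5 = 168, y1_5 = 104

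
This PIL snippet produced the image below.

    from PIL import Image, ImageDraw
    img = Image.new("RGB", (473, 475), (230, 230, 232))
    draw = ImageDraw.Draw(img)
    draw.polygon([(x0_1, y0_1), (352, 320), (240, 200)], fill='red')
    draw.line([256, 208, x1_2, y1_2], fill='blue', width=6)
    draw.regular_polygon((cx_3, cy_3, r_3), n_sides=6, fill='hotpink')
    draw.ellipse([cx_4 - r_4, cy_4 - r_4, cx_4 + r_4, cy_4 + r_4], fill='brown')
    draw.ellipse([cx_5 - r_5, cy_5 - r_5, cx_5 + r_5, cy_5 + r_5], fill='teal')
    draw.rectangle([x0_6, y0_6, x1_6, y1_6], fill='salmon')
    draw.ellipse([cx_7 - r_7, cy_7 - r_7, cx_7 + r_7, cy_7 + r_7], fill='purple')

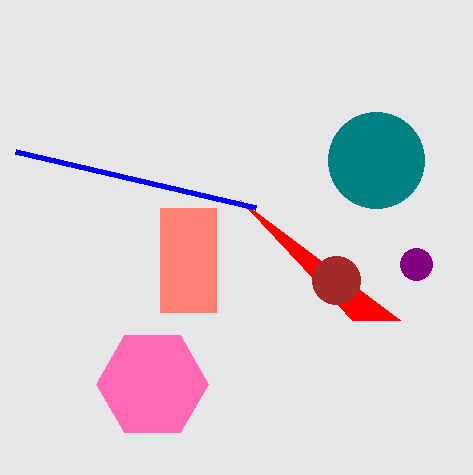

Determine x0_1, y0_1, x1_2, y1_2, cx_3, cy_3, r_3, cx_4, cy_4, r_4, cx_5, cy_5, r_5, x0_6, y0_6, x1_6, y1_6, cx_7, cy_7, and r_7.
x0_1 = 400, y0_1 = 320, x1_2 = 16, y1_2 = 152, cx_3 = 152, cy_3 = 384, r_3 = 56, cx_4 = 336, cy_4 = 280, r_4 = 24, cx_5 = 376, cy_5 = 160, r_5 = 48, x0_6 = 160, y0_6 = 208, x1_6 = 216, y1_6 = 312, cx_7 = 416, cy_7 = 264, r_7 = 16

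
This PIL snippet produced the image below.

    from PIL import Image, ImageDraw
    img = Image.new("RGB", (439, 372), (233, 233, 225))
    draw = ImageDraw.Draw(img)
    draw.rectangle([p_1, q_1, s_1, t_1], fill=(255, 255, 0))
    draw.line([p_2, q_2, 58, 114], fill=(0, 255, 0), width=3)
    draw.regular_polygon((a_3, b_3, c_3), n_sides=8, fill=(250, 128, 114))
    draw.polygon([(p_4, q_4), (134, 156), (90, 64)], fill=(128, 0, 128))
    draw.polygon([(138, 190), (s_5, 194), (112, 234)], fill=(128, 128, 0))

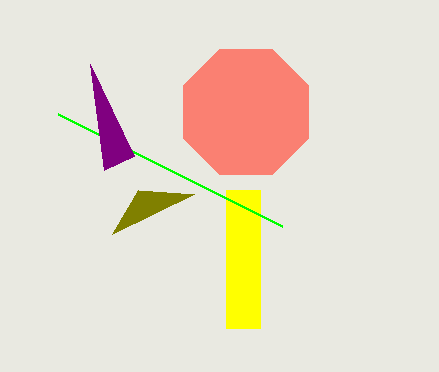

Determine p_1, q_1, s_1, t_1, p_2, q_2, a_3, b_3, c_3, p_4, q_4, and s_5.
p_1 = 226
q_1 = 190
s_1 = 260
t_1 = 328
p_2 = 282
q_2 = 226
a_3 = 246
b_3 = 112
c_3 = 68
p_4 = 104
q_4 = 170
s_5 = 194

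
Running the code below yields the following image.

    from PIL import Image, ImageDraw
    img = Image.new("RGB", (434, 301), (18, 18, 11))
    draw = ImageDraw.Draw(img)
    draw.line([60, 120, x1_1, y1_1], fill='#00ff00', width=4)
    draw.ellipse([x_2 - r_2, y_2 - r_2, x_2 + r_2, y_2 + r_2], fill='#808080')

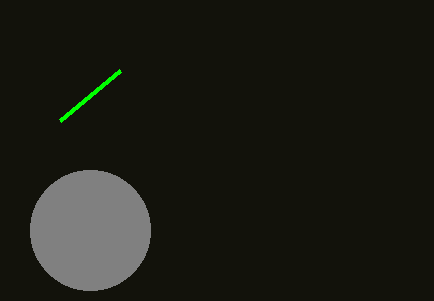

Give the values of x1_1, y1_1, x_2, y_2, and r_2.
x1_1 = 120, y1_1 = 70, x_2 = 90, y_2 = 230, r_2 = 60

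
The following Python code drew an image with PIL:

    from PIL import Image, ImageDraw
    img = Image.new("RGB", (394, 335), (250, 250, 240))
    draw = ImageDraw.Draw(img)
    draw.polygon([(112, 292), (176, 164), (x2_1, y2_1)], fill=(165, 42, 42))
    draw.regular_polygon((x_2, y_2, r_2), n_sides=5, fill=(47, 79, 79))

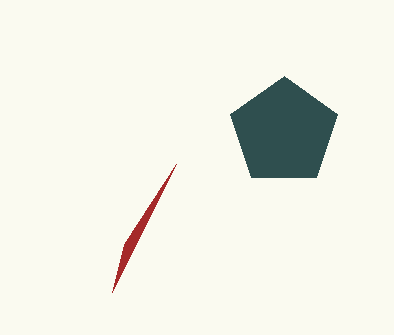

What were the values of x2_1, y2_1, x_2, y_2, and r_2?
x2_1 = 124; y2_1 = 244; x_2 = 284; y_2 = 132; r_2 = 56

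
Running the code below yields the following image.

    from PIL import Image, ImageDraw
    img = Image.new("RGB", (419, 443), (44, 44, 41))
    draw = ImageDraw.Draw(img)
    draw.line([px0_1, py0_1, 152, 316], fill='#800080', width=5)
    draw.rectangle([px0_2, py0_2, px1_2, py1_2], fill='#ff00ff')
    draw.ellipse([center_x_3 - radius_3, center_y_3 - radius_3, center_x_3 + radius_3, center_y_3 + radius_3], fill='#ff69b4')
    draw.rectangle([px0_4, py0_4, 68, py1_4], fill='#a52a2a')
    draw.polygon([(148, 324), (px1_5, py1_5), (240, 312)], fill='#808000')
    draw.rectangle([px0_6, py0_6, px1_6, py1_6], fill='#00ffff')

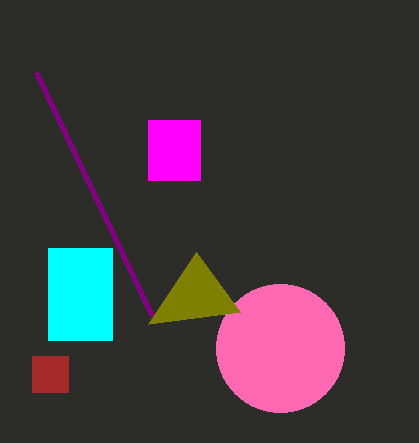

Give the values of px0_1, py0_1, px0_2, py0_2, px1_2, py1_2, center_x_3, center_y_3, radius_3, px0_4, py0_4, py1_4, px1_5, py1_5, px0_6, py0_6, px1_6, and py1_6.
px0_1 = 36; py0_1 = 72; px0_2 = 148; py0_2 = 120; px1_2 = 200; py1_2 = 180; center_x_3 = 280; center_y_3 = 348; radius_3 = 64; px0_4 = 32; py0_4 = 356; py1_4 = 392; px1_5 = 196; py1_5 = 252; px0_6 = 48; py0_6 = 248; px1_6 = 112; py1_6 = 340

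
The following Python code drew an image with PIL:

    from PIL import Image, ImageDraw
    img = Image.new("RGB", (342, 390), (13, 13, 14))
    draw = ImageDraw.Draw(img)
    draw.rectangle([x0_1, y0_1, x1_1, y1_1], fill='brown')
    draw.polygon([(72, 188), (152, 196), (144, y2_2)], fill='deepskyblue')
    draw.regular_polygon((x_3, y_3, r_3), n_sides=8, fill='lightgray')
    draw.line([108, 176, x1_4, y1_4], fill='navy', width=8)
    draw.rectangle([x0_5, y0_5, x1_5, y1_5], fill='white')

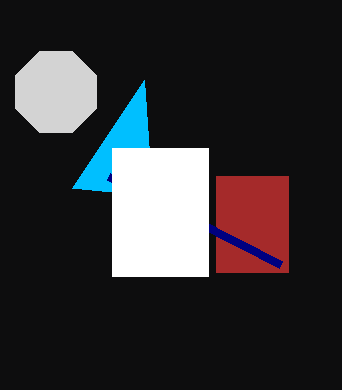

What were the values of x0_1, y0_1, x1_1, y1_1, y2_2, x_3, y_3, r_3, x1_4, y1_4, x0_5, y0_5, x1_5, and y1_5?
x0_1 = 216, y0_1 = 176, x1_1 = 288, y1_1 = 272, y2_2 = 80, x_3 = 56, y_3 = 92, r_3 = 44, x1_4 = 280, y1_4 = 264, x0_5 = 112, y0_5 = 148, x1_5 = 208, y1_5 = 276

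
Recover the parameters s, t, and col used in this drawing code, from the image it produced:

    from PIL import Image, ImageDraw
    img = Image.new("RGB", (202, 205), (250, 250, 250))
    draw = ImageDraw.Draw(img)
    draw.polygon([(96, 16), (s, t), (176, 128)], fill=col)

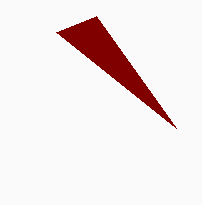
s = 56
t = 32
col = 'maroon'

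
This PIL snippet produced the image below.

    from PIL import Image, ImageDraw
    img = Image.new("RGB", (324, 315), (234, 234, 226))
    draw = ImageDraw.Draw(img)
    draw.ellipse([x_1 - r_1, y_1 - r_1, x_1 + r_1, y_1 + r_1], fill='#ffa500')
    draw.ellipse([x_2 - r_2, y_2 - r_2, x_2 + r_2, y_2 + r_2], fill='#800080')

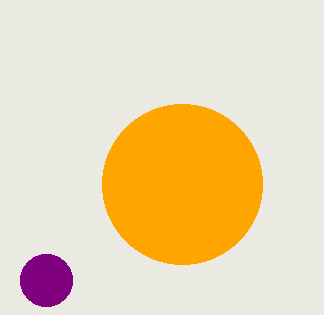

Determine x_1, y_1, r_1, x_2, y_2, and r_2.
x_1 = 182, y_1 = 184, r_1 = 80, x_2 = 46, y_2 = 280, r_2 = 26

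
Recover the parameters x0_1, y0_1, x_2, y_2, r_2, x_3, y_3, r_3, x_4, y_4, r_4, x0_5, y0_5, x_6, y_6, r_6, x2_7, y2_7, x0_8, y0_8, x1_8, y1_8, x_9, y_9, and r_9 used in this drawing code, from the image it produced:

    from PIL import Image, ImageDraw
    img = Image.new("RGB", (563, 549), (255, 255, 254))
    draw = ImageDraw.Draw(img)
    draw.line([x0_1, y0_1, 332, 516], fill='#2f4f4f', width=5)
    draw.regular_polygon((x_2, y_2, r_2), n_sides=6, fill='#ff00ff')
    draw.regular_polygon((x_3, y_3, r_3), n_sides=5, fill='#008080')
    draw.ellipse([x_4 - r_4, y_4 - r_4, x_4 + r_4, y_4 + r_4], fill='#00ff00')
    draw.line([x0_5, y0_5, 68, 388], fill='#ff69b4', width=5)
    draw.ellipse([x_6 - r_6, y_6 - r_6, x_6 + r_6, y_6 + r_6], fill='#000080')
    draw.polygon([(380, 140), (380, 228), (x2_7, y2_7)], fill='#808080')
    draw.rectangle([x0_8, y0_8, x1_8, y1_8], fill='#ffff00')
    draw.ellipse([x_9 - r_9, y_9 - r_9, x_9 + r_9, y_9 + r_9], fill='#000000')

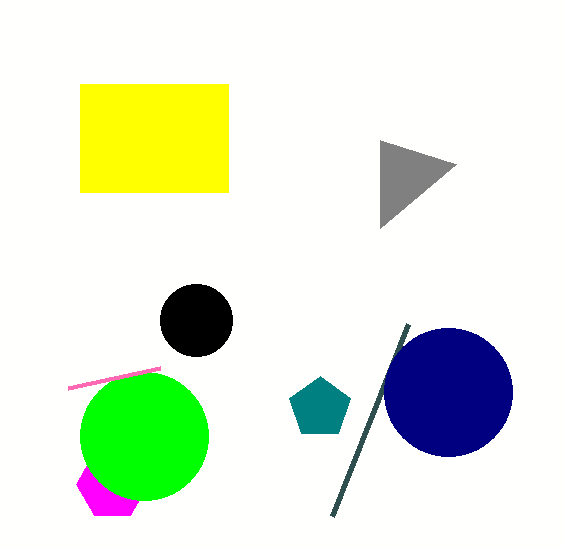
x0_1 = 408, y0_1 = 324, x_2 = 112, y_2 = 484, r_2 = 36, x_3 = 320, y_3 = 408, r_3 = 32, x_4 = 144, y_4 = 436, r_4 = 64, x0_5 = 160, y0_5 = 368, x_6 = 448, y_6 = 392, r_6 = 64, x2_7 = 456, y2_7 = 164, x0_8 = 80, y0_8 = 84, x1_8 = 228, y1_8 = 192, x_9 = 196, y_9 = 320, r_9 = 36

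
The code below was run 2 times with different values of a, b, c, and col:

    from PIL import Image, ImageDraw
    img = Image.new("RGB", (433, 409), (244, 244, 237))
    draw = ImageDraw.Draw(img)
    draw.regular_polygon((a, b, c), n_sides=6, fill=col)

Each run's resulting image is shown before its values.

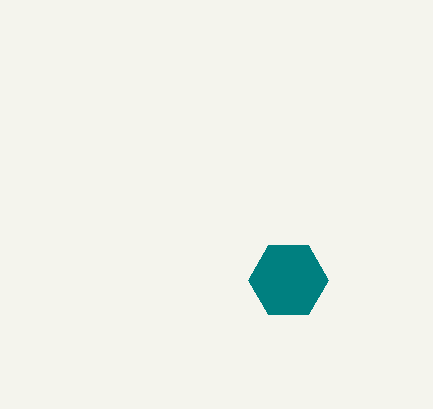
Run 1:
a = 288, b = 280, c = 40, col = 'teal'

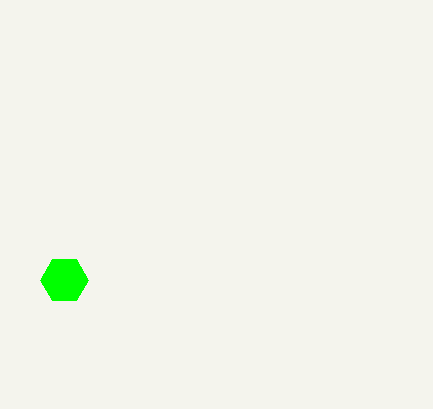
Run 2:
a = 64; b = 280; c = 24; col = 'lime'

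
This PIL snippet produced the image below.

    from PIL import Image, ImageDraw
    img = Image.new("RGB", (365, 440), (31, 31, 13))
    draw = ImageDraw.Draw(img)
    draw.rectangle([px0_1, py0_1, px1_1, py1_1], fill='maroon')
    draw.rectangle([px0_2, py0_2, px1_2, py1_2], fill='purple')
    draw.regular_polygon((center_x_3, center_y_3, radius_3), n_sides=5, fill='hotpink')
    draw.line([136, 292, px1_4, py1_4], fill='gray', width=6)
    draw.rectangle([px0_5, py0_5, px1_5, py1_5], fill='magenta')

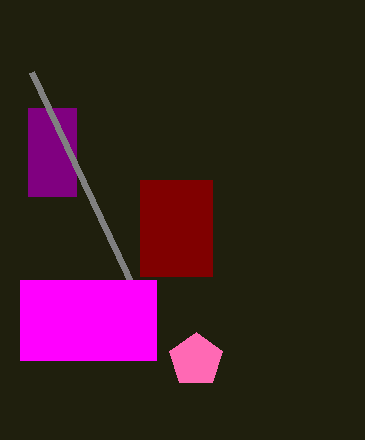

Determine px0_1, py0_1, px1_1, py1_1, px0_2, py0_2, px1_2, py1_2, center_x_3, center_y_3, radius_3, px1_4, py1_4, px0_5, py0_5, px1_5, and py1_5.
px0_1 = 140
py0_1 = 180
px1_1 = 212
py1_1 = 276
px0_2 = 28
py0_2 = 108
px1_2 = 76
py1_2 = 196
center_x_3 = 196
center_y_3 = 360
radius_3 = 28
px1_4 = 32
py1_4 = 72
px0_5 = 20
py0_5 = 280
px1_5 = 156
py1_5 = 360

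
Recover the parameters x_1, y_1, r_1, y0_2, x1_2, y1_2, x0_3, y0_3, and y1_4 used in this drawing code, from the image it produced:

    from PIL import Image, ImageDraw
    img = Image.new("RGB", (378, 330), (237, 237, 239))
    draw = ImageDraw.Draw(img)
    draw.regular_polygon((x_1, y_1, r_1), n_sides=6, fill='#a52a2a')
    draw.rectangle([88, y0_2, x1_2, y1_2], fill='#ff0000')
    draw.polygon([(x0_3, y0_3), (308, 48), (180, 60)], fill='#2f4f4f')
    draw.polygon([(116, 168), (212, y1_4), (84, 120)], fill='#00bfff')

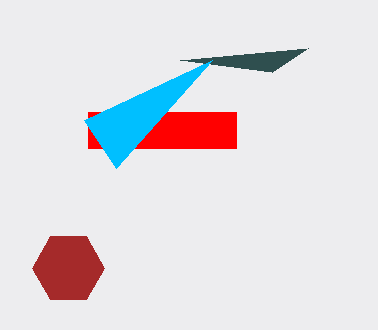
x_1 = 68, y_1 = 268, r_1 = 36, y0_2 = 112, x1_2 = 236, y1_2 = 148, x0_3 = 272, y0_3 = 72, y1_4 = 60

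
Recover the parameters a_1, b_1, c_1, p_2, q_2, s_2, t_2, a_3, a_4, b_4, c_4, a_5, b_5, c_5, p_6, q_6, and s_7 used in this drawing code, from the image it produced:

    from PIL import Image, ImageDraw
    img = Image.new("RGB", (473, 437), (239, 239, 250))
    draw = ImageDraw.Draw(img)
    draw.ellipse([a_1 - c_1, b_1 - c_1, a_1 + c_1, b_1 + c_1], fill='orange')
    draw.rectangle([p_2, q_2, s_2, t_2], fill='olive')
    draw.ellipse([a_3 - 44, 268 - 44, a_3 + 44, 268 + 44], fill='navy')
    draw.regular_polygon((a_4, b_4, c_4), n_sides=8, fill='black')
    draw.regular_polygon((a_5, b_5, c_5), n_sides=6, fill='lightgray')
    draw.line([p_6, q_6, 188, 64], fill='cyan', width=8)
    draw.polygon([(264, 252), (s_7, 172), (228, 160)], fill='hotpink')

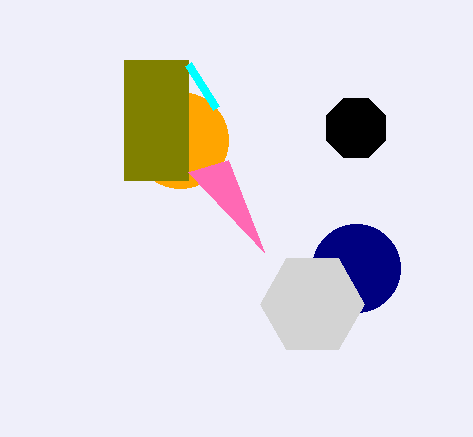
a_1 = 180
b_1 = 140
c_1 = 48
p_2 = 124
q_2 = 60
s_2 = 188
t_2 = 180
a_3 = 356
a_4 = 356
b_4 = 128
c_4 = 32
a_5 = 312
b_5 = 304
c_5 = 52
p_6 = 216
q_6 = 108
s_7 = 188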